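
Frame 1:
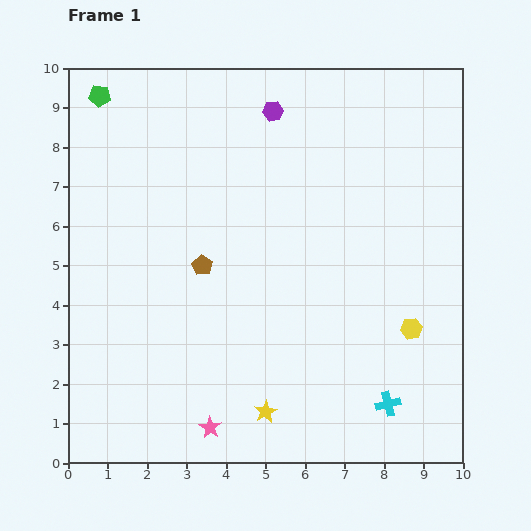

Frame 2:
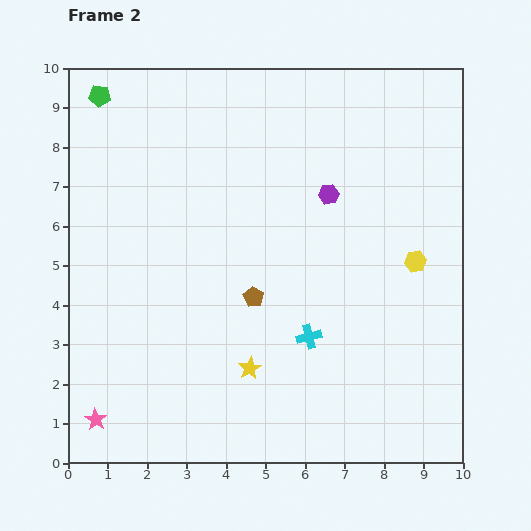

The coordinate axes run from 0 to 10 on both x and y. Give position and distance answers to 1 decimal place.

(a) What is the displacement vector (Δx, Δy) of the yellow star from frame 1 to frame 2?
(-0.4, 1.1)

The yellow star was at (5.0, 1.3) in frame 1 and (4.6, 2.4) in frame 2.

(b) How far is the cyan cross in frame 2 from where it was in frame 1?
2.6

The cyan cross moved from (8.1, 1.5) to (6.1, 3.2), a distance of √(2.0² + 1.7²) ≈ 2.6.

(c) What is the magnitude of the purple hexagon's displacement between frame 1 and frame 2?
2.5

The purple hexagon moved from (5.2, 8.9) to (6.6, 6.8), a distance of √(1.4² + 2.1²) ≈ 2.5.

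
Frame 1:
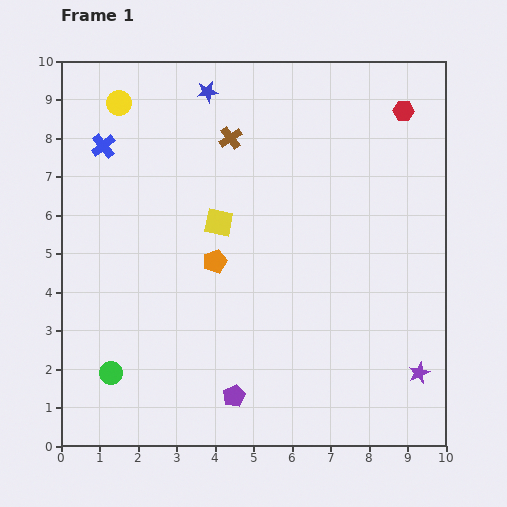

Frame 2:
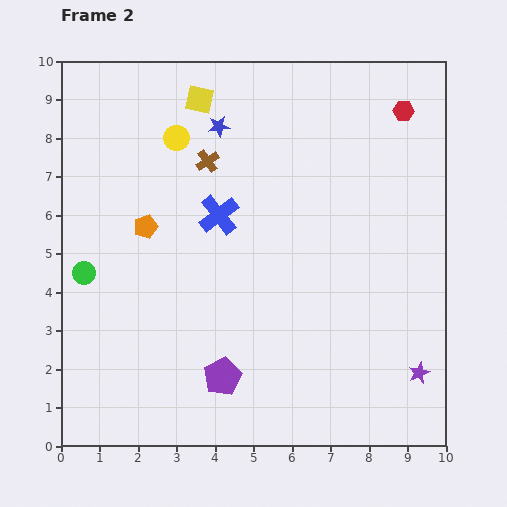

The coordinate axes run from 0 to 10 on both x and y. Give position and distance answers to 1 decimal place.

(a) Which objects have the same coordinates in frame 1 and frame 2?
the purple star, the red hexagon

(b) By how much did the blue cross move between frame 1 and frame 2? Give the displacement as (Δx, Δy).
(3.0, -1.8)

The blue cross was at (1.1, 7.8) in frame 1 and (4.1, 6.0) in frame 2.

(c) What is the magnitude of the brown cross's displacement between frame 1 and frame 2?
0.8

The brown cross moved from (4.4, 8.0) to (3.8, 7.4), a distance of √(0.6² + 0.6²) ≈ 0.8.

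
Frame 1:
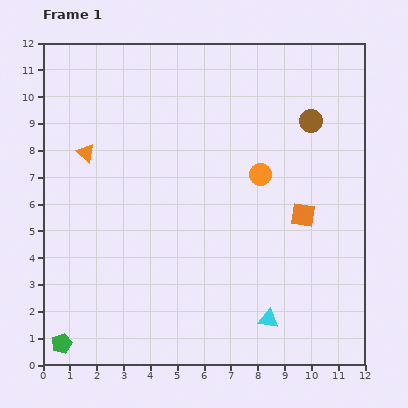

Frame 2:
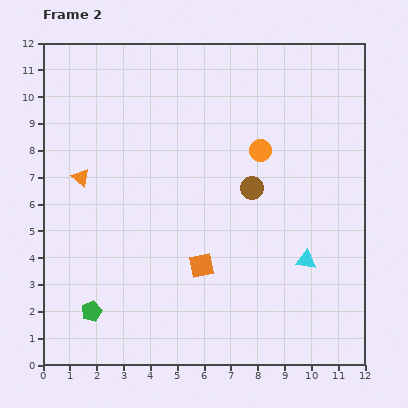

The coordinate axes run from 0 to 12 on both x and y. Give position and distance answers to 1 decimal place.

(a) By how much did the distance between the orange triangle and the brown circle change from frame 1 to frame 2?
-2.1

Distance in frame 1: 8.5. Distance in frame 2: 6.4.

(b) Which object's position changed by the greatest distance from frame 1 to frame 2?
the orange square

(moved 4.2; next 3.3)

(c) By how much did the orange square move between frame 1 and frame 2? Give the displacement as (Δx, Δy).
(-3.8, -1.9)

The orange square was at (9.7, 5.6) in frame 1 and (5.9, 3.7) in frame 2.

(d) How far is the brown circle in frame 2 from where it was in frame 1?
3.3

The brown circle moved from (10.0, 9.1) to (7.8, 6.6), a distance of √(2.2² + 2.5²) ≈ 3.3.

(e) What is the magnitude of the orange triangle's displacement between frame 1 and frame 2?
0.9

The orange triangle moved from (1.6, 7.9) to (1.4, 7.0), a distance of √(0.2² + 0.9²) ≈ 0.9.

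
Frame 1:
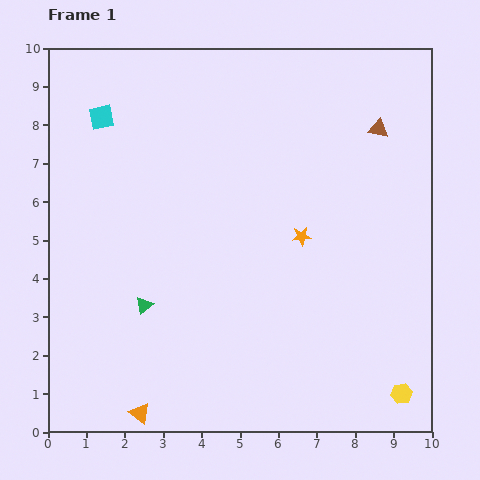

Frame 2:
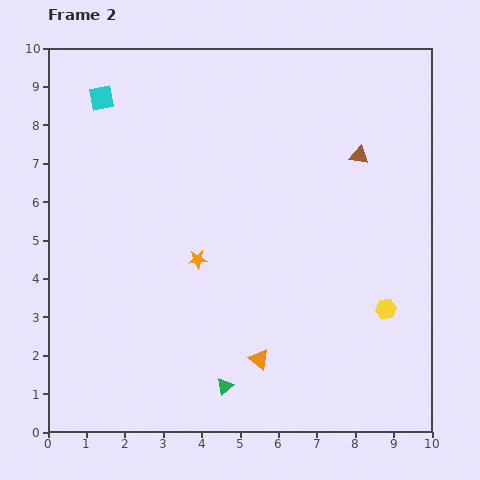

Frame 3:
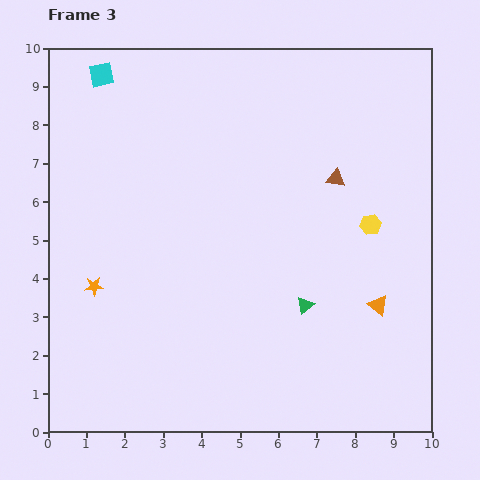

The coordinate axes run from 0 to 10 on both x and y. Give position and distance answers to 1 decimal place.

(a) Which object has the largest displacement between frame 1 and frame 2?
the orange triangle

(moved 3.4; next 3.0)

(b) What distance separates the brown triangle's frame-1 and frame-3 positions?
1.7

The brown triangle moved from (8.6, 7.9) to (7.5, 6.6), a distance of √(1.1² + 1.3²) ≈ 1.7.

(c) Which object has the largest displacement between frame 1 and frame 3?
the orange triangle

(moved 6.8; next 5.6)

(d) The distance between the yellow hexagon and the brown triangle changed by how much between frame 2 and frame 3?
-2.6

Distance in frame 2: 4.1. Distance in frame 3: 1.5.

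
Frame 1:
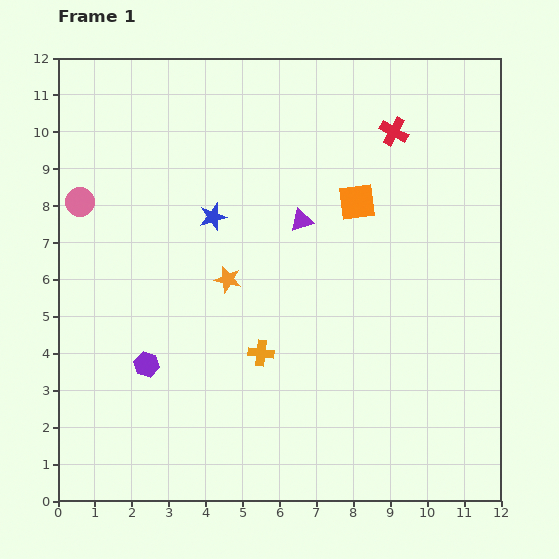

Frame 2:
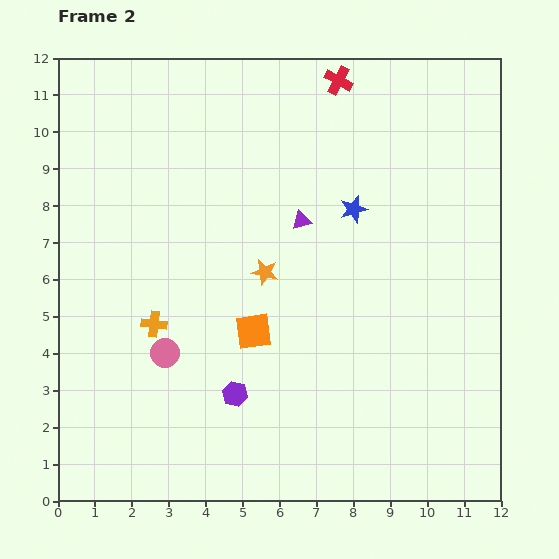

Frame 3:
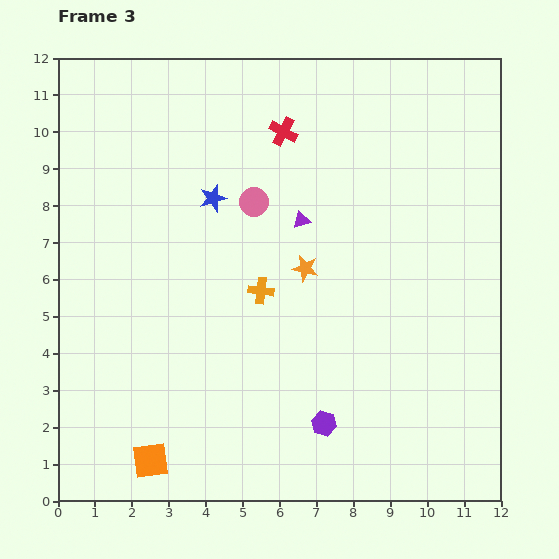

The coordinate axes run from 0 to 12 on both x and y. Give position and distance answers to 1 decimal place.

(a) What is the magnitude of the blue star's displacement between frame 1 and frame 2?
3.8

The blue star moved from (4.2, 7.7) to (8.0, 7.9), a distance of √(3.8² + 0.2²) ≈ 3.8.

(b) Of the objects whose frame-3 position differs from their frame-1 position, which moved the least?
the blue star

(moved 0.5)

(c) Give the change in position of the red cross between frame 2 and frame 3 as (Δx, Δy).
(-1.5, -1.4)

The red cross was at (7.6, 11.4) in frame 2 and (6.1, 10.0) in frame 3.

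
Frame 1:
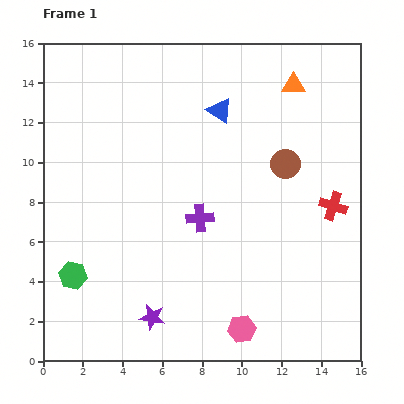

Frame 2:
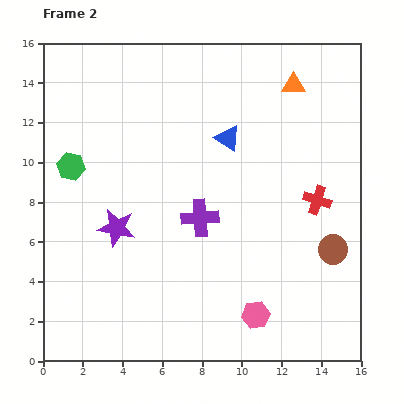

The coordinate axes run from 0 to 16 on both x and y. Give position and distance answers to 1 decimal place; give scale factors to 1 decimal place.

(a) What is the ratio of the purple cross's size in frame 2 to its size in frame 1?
1.3×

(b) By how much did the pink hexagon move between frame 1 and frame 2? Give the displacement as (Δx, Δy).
(0.7, 0.7)

The pink hexagon was at (10.0, 1.6) in frame 1 and (10.7, 2.3) in frame 2.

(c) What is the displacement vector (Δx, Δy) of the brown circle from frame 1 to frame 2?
(2.4, -4.3)

The brown circle was at (12.2, 9.9) in frame 1 and (14.6, 5.6) in frame 2.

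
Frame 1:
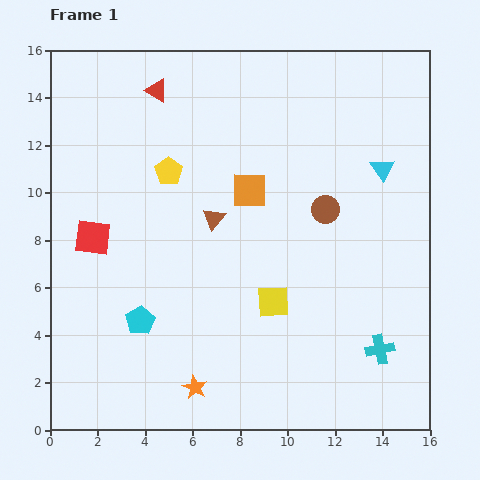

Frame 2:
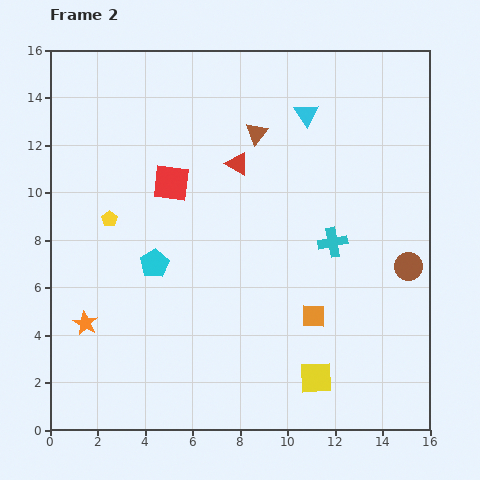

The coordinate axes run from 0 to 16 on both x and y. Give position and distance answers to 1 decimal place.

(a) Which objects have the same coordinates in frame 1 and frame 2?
none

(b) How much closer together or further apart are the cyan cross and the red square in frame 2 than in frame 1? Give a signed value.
-5.8

Distance in frame 1: 13.0. Distance in frame 2: 7.2.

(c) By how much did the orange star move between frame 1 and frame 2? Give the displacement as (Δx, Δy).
(-4.6, 2.7)

The orange star was at (6.1, 1.8) in frame 1 and (1.5, 4.5) in frame 2.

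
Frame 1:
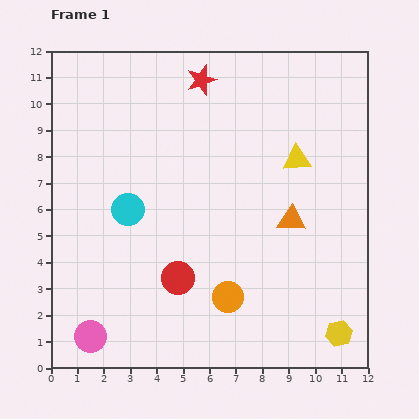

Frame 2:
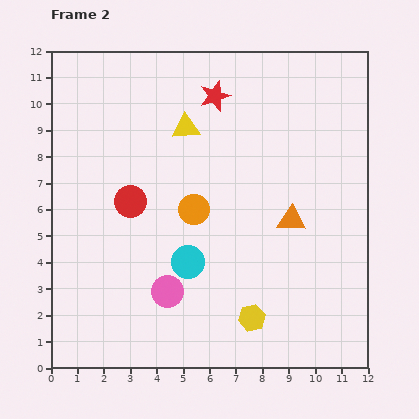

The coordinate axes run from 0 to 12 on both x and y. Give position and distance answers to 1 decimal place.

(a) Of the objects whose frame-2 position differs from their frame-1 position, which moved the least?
the red star

(moved 0.8)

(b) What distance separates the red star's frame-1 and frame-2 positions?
0.8

The red star moved from (5.7, 10.9) to (6.2, 10.3), a distance of √(0.5² + 0.6²) ≈ 0.8.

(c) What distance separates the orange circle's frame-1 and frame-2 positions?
3.5

The orange circle moved from (6.7, 2.7) to (5.4, 6.0), a distance of √(1.3² + 3.3²) ≈ 3.5.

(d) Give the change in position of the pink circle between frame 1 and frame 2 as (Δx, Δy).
(2.9, 1.7)

The pink circle was at (1.5, 1.2) in frame 1 and (4.4, 2.9) in frame 2.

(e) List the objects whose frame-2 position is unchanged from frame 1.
the orange triangle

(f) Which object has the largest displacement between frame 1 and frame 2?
the yellow triangle

(moved 4.4; next 3.5)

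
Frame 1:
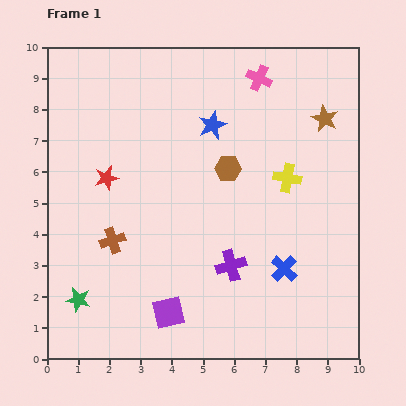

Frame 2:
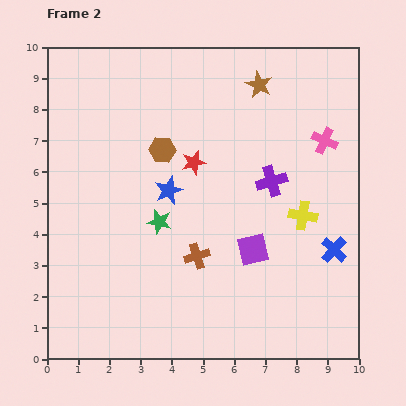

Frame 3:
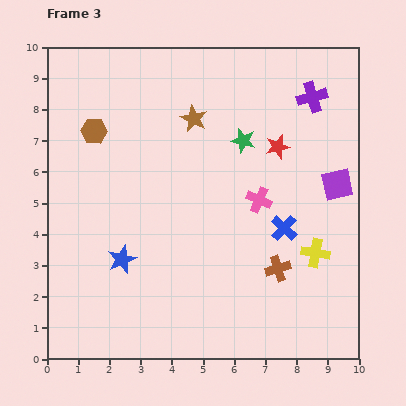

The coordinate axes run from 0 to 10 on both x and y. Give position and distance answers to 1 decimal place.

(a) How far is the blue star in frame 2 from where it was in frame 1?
2.5

The blue star moved from (5.3, 7.5) to (3.9, 5.4), a distance of √(1.4² + 2.1²) ≈ 2.5.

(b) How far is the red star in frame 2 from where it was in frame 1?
2.8

The red star moved from (1.9, 5.8) to (4.7, 6.3), a distance of √(2.8² + 0.5²) ≈ 2.8.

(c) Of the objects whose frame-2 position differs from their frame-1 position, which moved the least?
the yellow cross

(moved 1.3)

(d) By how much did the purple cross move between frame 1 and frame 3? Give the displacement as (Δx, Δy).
(2.6, 5.4)

The purple cross was at (5.9, 3.0) in frame 1 and (8.5, 8.4) in frame 3.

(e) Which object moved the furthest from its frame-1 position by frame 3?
the green star

(moved 7.4; next 6.8)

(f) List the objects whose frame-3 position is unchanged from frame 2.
none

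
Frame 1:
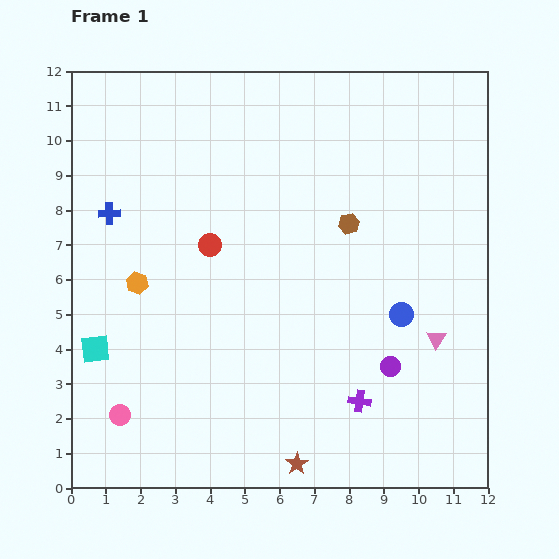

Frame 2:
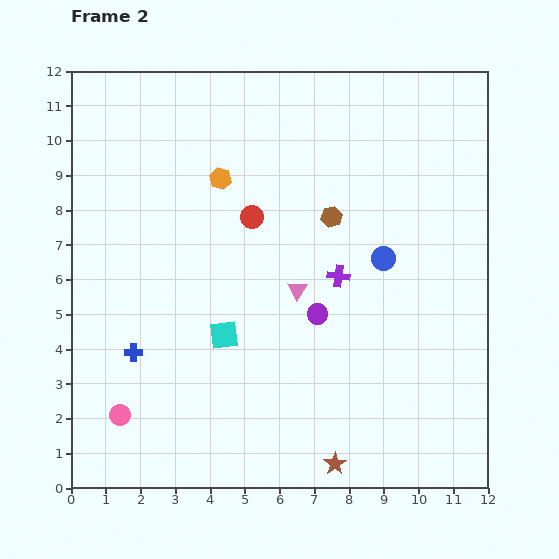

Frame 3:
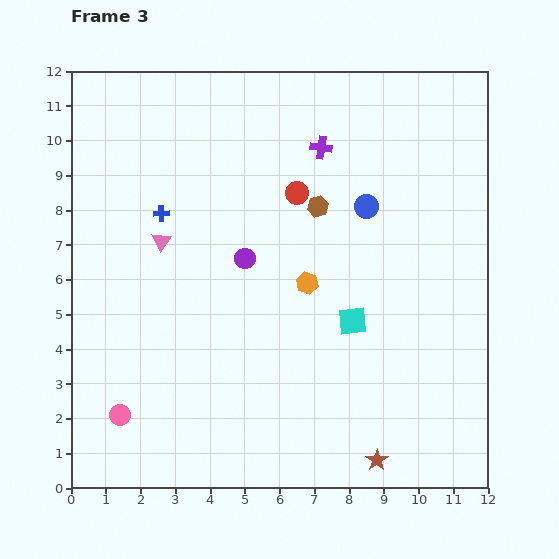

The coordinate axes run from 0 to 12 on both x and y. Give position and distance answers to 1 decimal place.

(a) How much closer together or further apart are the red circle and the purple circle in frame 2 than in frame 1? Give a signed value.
-2.9

Distance in frame 1: 6.3. Distance in frame 2: 3.4.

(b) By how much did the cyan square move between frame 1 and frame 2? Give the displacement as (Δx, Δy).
(3.7, 0.4)

The cyan square was at (0.7, 4.0) in frame 1 and (4.4, 4.4) in frame 2.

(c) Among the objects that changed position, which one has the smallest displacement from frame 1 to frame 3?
the brown hexagon

(moved 1.0)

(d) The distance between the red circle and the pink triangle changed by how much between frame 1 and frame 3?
-2.9

Distance in frame 1: 7.0. Distance in frame 3: 4.1.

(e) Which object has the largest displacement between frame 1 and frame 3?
the pink triangle

(moved 8.4; next 7.4)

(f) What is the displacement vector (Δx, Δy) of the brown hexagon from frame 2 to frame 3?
(-0.4, 0.3)

The brown hexagon was at (7.5, 7.8) in frame 2 and (7.1, 8.1) in frame 3.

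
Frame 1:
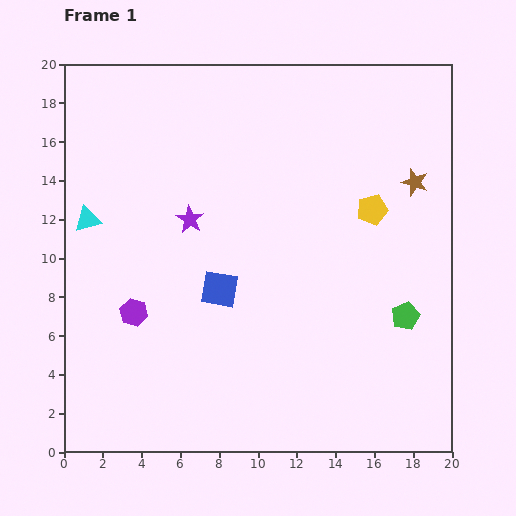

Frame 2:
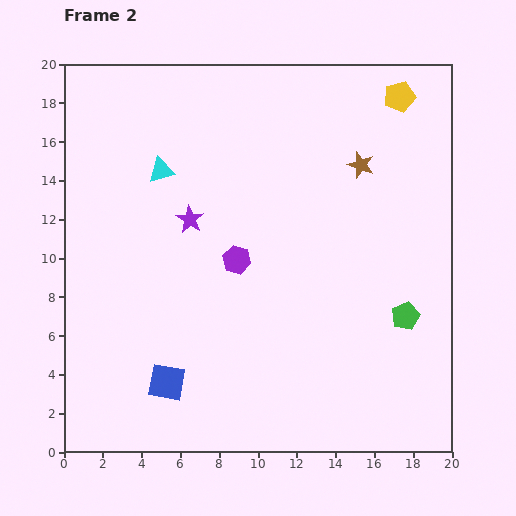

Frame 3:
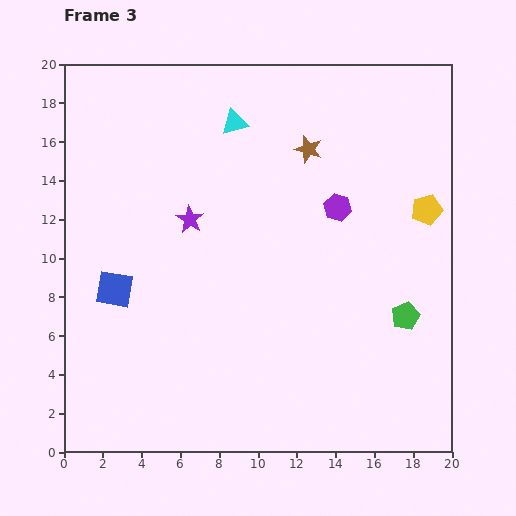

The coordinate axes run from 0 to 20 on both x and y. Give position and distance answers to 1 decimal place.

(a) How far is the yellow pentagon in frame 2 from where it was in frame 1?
6.0

The yellow pentagon moved from (15.9, 12.5) to (17.3, 18.3), a distance of √(1.4² + 5.8²) ≈ 6.0.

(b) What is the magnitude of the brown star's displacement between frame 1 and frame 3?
5.8

The brown star moved from (18.1, 13.9) to (12.6, 15.6), a distance of √(5.5² + 1.7²) ≈ 5.8.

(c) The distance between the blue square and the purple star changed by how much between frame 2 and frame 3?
-3.2

Distance in frame 2: 8.5. Distance in frame 3: 5.3.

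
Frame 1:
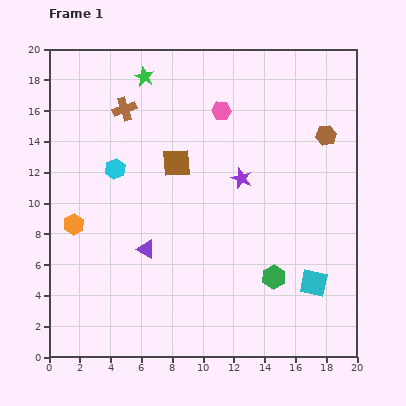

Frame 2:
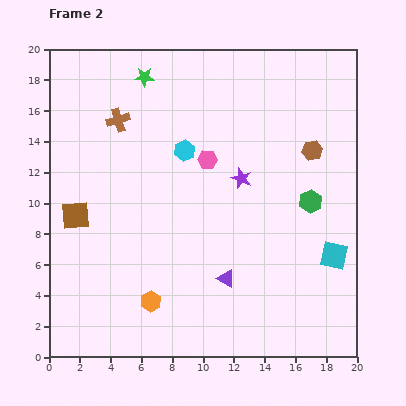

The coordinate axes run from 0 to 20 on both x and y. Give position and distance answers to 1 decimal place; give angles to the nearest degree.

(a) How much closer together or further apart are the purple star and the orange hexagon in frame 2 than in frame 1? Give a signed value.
-1.4

Distance in frame 1: 11.3. Distance in frame 2: 9.9.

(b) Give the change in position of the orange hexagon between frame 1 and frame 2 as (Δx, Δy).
(5.0, -5.0)

The orange hexagon was at (1.6, 8.6) in frame 1 and (6.6, 3.6) in frame 2.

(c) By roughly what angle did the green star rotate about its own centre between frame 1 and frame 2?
26° counter-clockwise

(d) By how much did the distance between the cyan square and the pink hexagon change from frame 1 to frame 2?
-2.4

Distance in frame 1: 12.7. Distance in frame 2: 10.3.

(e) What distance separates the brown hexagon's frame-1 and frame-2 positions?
1.3

The brown hexagon moved from (18.0, 14.4) to (17.1, 13.4), a distance of √(0.9² + 1.0²) ≈ 1.3.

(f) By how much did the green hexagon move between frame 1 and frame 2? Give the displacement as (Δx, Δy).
(2.4, 4.9)

The green hexagon was at (14.6, 5.2) in frame 1 and (17.0, 10.1) in frame 2.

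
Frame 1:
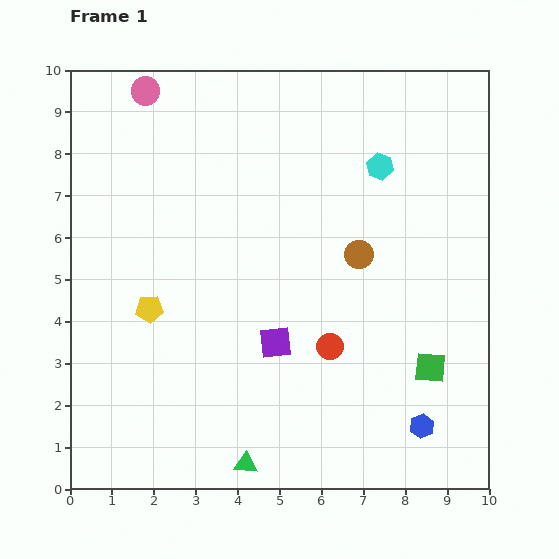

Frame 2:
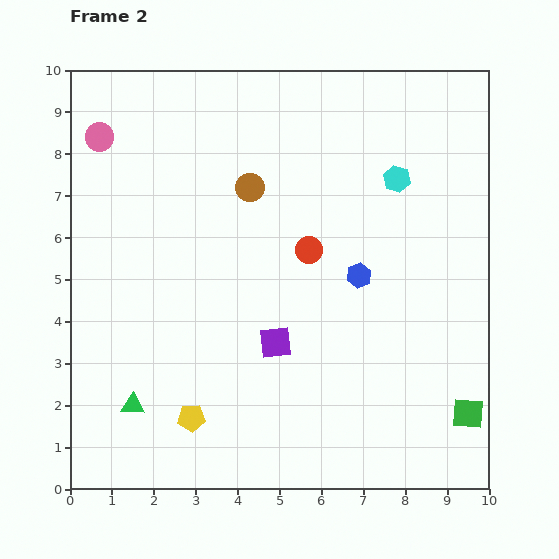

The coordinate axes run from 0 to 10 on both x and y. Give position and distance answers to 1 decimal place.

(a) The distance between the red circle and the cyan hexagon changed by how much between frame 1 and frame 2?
-1.8

Distance in frame 1: 4.5. Distance in frame 2: 2.7.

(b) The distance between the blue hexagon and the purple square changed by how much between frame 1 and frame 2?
-1.4

Distance in frame 1: 4.0. Distance in frame 2: 2.6.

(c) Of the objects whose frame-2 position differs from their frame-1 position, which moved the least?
the cyan hexagon

(moved 0.5)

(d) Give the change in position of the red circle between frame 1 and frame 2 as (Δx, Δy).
(-0.5, 2.3)

The red circle was at (6.2, 3.4) in frame 1 and (5.7, 5.7) in frame 2.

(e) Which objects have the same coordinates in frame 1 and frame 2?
the purple square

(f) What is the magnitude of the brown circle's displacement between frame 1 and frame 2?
3.1

The brown circle moved from (6.9, 5.6) to (4.3, 7.2), a distance of √(2.6² + 1.6²) ≈ 3.1.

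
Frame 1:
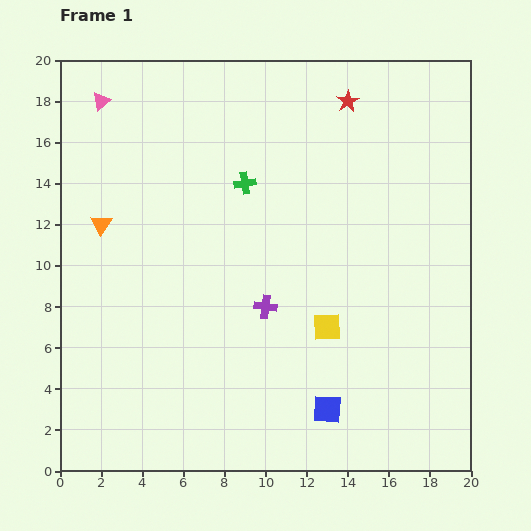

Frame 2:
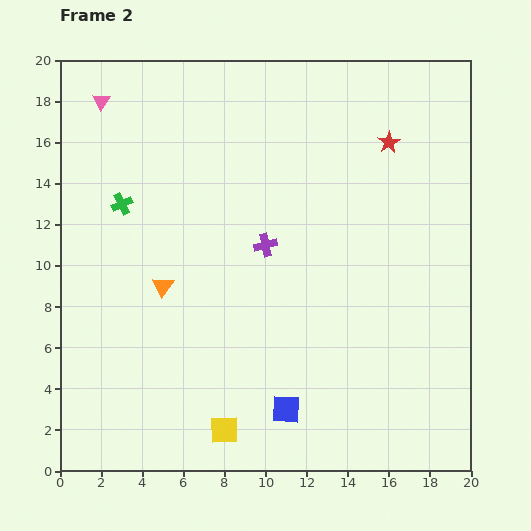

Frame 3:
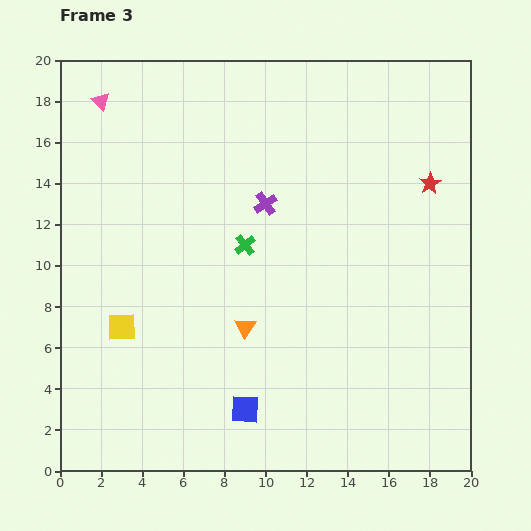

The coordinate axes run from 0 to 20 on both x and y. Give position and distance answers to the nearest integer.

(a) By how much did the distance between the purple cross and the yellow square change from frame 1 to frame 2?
+6

Distance in frame 1: 3. Distance in frame 2: 9.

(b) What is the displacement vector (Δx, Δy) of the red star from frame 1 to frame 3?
(4, -4)

The red star was at (14, 18) in frame 1 and (18, 14) in frame 3.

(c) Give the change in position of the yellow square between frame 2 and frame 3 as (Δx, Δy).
(-5, 5)

The yellow square was at (8, 2) in frame 2 and (3, 7) in frame 3.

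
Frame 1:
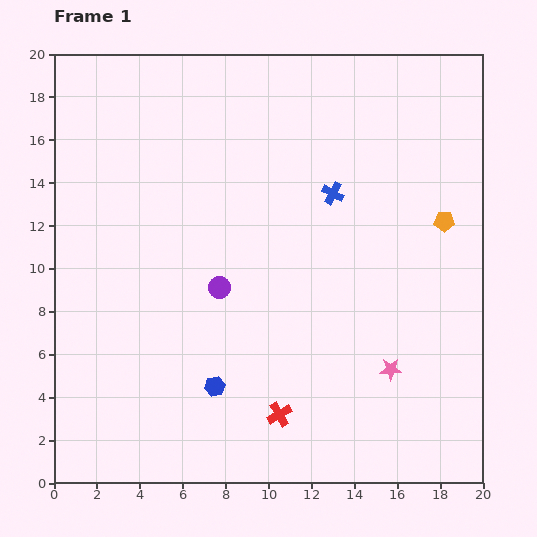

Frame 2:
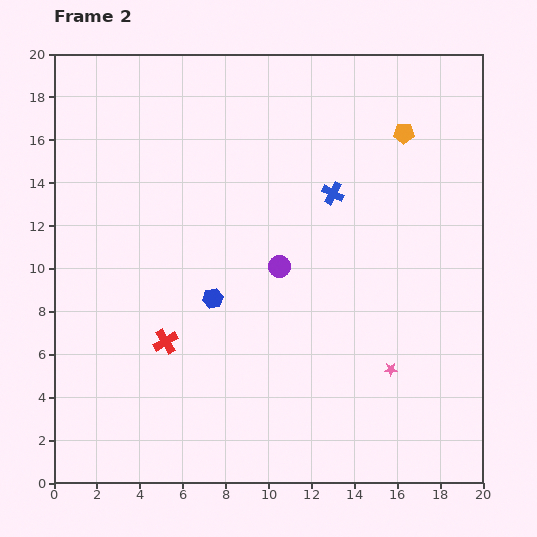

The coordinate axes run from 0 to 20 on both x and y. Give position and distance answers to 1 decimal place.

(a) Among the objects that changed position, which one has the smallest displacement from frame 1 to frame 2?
the purple circle

(moved 3.0)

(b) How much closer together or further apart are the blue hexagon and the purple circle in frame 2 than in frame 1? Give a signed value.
-1.2

Distance in frame 1: 4.6. Distance in frame 2: 3.4.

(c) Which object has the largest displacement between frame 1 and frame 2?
the red cross

(moved 6.3; next 4.5)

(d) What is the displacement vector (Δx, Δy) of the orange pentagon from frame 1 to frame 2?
(-1.9, 4.1)

The orange pentagon was at (18.2, 12.2) in frame 1 and (16.3, 16.3) in frame 2.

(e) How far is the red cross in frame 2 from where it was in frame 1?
6.3

The red cross moved from (10.5, 3.2) to (5.2, 6.6), a distance of √(5.3² + 3.4²) ≈ 6.3.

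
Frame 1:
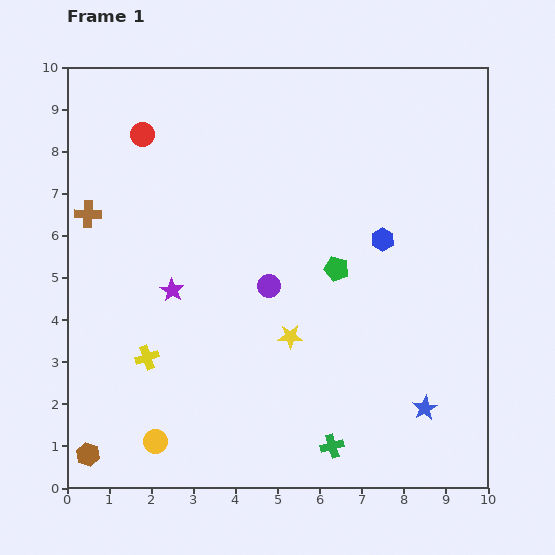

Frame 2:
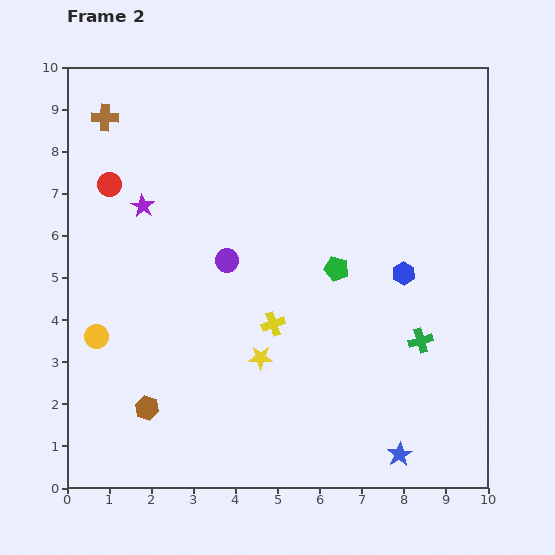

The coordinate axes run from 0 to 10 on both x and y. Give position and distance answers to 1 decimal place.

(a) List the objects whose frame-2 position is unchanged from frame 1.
the green pentagon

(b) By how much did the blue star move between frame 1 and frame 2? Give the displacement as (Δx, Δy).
(-0.6, -1.1)

The blue star was at (8.5, 1.9) in frame 1 and (7.9, 0.8) in frame 2.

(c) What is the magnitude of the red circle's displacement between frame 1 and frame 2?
1.4

The red circle moved from (1.8, 8.4) to (1.0, 7.2), a distance of √(0.8² + 1.2²) ≈ 1.4.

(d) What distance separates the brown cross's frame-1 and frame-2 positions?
2.3

The brown cross moved from (0.5, 6.5) to (0.9, 8.8), a distance of √(0.4² + 2.3²) ≈ 2.3.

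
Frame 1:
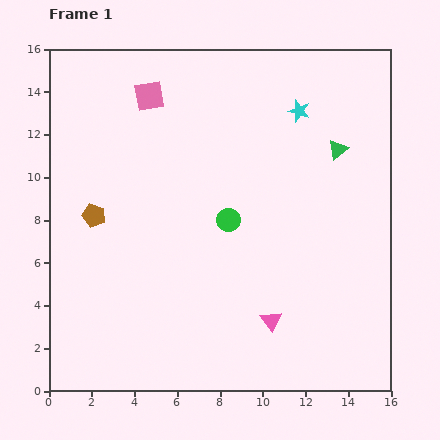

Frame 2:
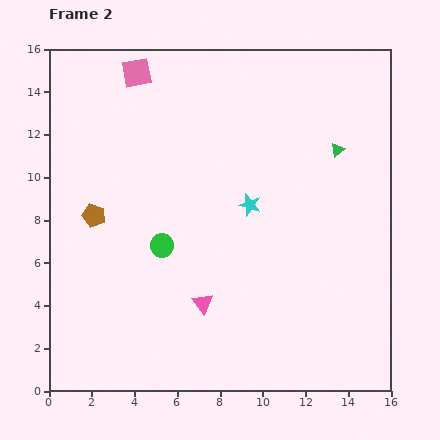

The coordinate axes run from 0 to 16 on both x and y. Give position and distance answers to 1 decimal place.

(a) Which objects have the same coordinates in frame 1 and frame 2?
the green triangle, the brown pentagon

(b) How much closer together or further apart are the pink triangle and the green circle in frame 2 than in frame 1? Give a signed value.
-1.8

Distance in frame 1: 5.1. Distance in frame 2: 3.3.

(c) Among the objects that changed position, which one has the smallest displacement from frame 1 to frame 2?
the pink square

(moved 1.3)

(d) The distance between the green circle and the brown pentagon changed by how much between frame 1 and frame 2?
-2.8

Distance in frame 1: 6.3. Distance in frame 2: 3.5.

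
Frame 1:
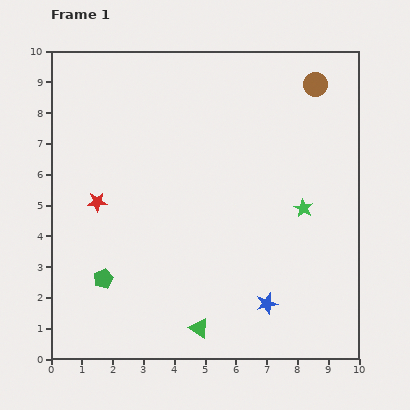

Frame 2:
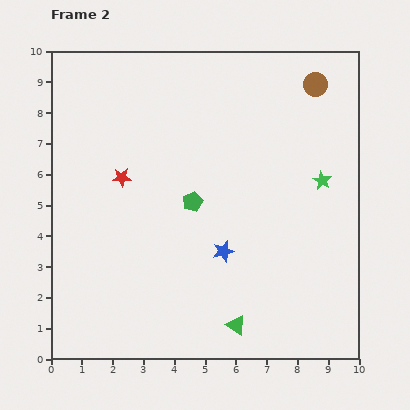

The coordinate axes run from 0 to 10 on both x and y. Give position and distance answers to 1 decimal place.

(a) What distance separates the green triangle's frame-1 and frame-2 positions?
1.2

The green triangle moved from (4.8, 1.0) to (6.0, 1.1), a distance of √(1.2² + 0.1²) ≈ 1.2.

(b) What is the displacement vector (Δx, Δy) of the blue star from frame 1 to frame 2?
(-1.4, 1.7)

The blue star was at (7.0, 1.8) in frame 1 and (5.6, 3.5) in frame 2.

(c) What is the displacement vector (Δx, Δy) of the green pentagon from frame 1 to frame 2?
(2.9, 2.5)

The green pentagon was at (1.7, 2.6) in frame 1 and (4.6, 5.1) in frame 2.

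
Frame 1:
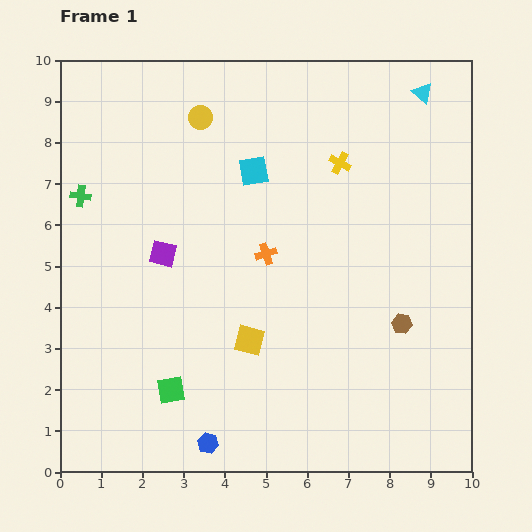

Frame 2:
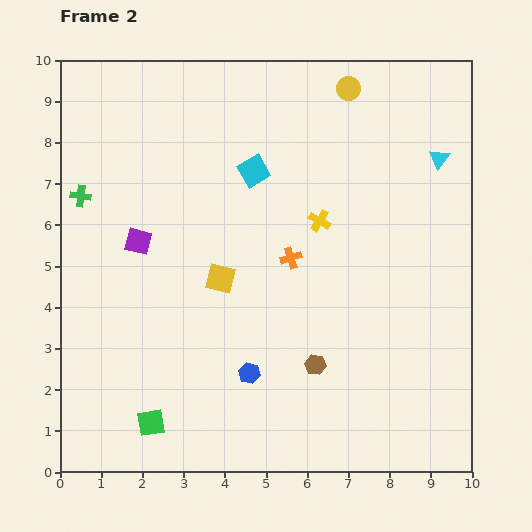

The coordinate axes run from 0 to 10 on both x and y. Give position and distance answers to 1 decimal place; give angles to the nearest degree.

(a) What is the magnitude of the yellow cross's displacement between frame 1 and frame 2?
1.5

The yellow cross moved from (6.8, 7.5) to (6.3, 6.1), a distance of √(0.5² + 1.4²) ≈ 1.5.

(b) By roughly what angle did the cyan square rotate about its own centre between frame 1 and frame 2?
21° counter-clockwise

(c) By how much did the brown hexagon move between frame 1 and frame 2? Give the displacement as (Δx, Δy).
(-2.1, -1.0)

The brown hexagon was at (8.3, 3.6) in frame 1 and (6.2, 2.6) in frame 2.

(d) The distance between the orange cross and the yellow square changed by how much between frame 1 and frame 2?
-0.3

Distance in frame 1: 2.1. Distance in frame 2: 1.8.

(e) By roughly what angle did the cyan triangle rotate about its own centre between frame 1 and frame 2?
24° clockwise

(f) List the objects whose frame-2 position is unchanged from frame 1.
the green cross, the cyan square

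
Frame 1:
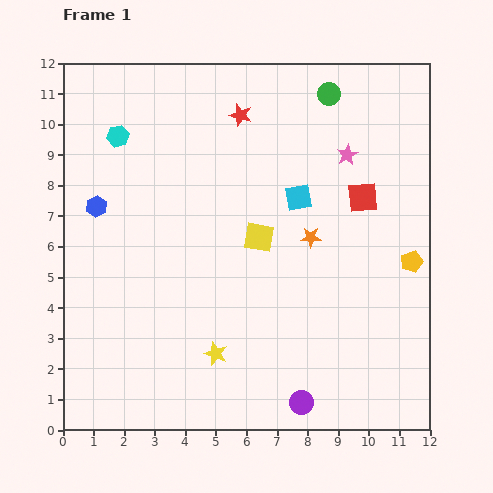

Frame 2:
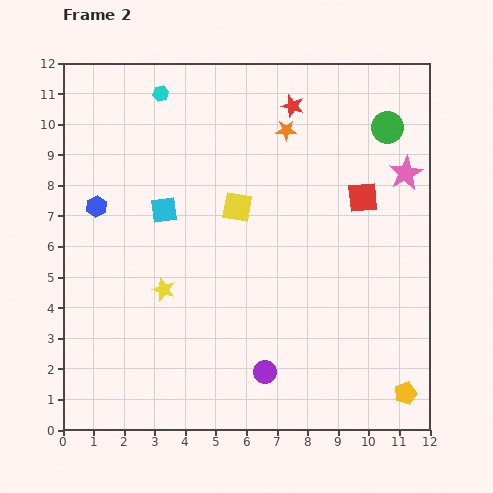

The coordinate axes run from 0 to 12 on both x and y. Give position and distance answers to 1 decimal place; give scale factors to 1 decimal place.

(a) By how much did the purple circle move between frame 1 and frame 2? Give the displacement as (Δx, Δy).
(-1.2, 1.0)

The purple circle was at (7.8, 0.9) in frame 1 and (6.6, 1.9) in frame 2.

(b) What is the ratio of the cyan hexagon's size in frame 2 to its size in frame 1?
0.7×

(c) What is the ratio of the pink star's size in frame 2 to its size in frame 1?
1.6×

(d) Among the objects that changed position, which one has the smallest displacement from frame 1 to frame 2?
the yellow square

(moved 1.2)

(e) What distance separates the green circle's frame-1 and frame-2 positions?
2.2

The green circle moved from (8.7, 11.0) to (10.6, 9.9), a distance of √(1.9² + 1.1²) ≈ 2.2.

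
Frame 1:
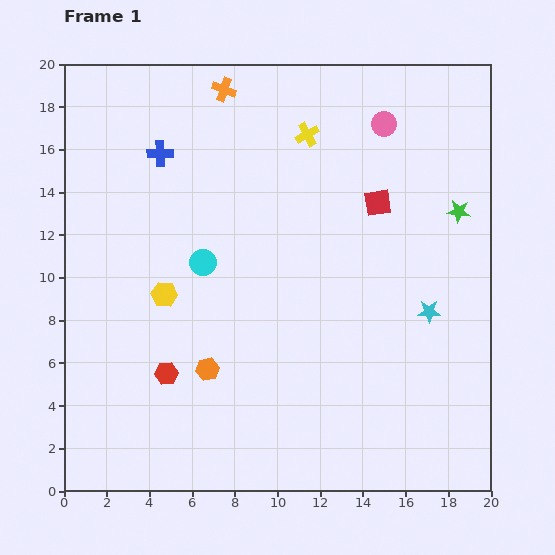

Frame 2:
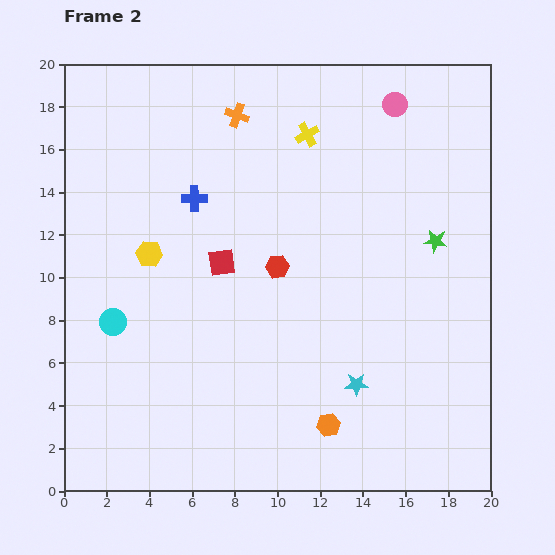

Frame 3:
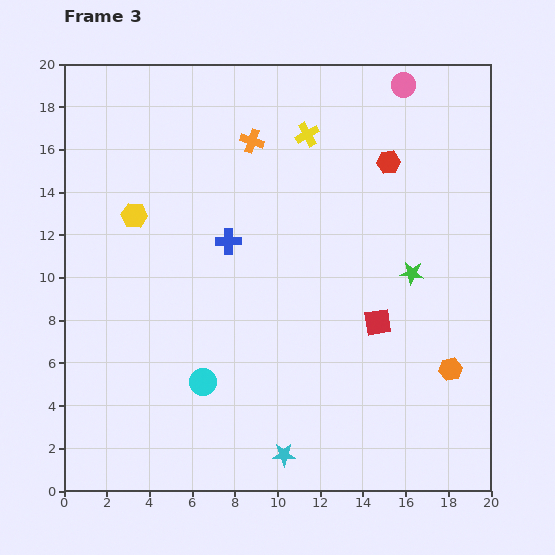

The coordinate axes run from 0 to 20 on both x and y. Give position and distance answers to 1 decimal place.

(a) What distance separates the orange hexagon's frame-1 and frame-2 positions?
6.3

The orange hexagon moved from (6.7, 5.7) to (12.4, 3.1), a distance of √(5.7² + 2.6²) ≈ 6.3.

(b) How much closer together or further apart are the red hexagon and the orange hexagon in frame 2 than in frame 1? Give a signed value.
+5.9

Distance in frame 1: 1.9. Distance in frame 2: 7.8.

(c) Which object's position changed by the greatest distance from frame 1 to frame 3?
the red hexagon

(moved 14.4; next 11.4)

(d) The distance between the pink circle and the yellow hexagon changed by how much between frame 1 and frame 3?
+1.0

Distance in frame 1: 13.0. Distance in frame 3: 14.0.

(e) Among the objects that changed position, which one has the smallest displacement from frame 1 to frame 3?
the pink circle

(moved 2.0)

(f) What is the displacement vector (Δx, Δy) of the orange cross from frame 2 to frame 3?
(0.7, -1.2)

The orange cross was at (8.1, 17.6) in frame 2 and (8.8, 16.4) in frame 3.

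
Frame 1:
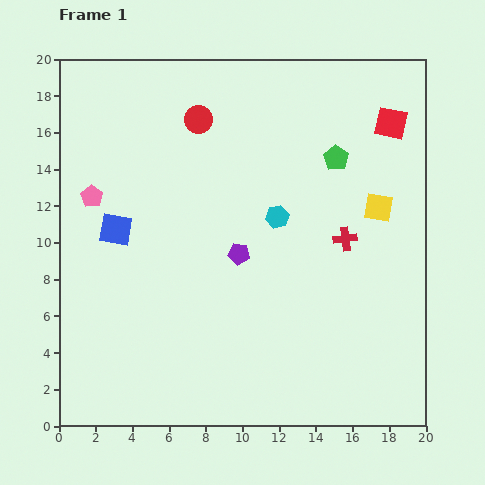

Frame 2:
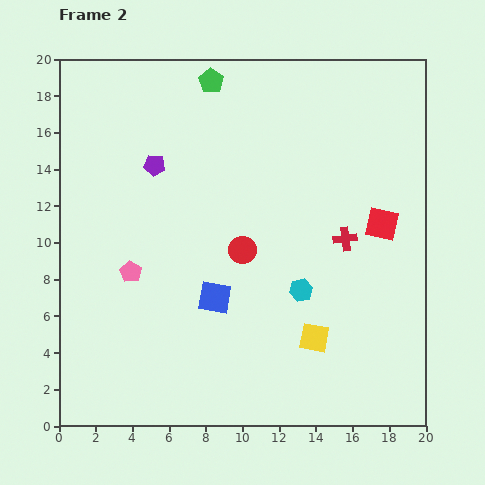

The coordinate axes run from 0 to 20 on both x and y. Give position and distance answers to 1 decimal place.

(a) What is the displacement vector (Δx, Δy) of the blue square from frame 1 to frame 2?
(5.4, -3.7)

The blue square was at (3.1, 10.7) in frame 1 and (8.5, 7.0) in frame 2.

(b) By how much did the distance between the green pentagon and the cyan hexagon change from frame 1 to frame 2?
+7.9

Distance in frame 1: 4.5. Distance in frame 2: 12.4.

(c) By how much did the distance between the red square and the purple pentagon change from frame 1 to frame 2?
+1.9

Distance in frame 1: 10.9. Distance in frame 2: 12.8.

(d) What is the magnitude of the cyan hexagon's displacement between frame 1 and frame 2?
4.2

The cyan hexagon moved from (11.9, 11.4) to (13.2, 7.4), a distance of √(1.3² + 4.0²) ≈ 4.2.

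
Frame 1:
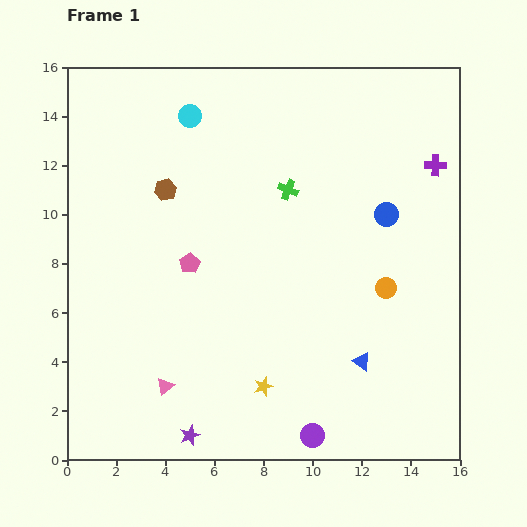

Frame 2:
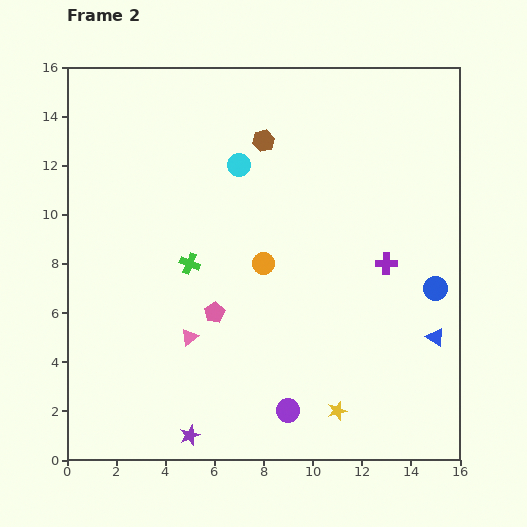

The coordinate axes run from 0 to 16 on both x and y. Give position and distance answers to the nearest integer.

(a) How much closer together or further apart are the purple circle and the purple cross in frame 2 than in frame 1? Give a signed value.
-5

Distance in frame 1: 12. Distance in frame 2: 7.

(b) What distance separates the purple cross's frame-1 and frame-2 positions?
4

The purple cross moved from (15, 12) to (13, 8), a distance of √(2² + 4²) ≈ 4.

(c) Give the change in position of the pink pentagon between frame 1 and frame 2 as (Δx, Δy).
(1, -2)

The pink pentagon was at (5, 8) in frame 1 and (6, 6) in frame 2.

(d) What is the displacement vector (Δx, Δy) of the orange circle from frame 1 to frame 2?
(-5, 1)

The orange circle was at (13, 7) in frame 1 and (8, 8) in frame 2.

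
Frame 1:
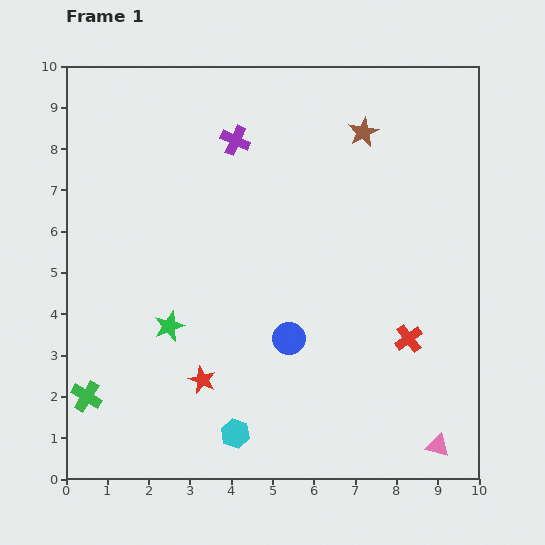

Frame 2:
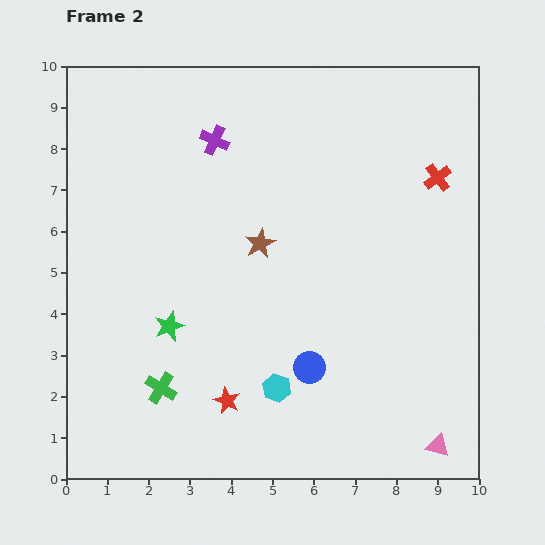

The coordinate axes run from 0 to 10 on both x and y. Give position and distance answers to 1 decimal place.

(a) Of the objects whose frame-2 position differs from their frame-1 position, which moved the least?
the purple cross

(moved 0.5)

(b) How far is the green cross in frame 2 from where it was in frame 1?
1.8

The green cross moved from (0.5, 2.0) to (2.3, 2.2), a distance of √(1.8² + 0.2²) ≈ 1.8.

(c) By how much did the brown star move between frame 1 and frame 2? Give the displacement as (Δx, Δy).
(-2.5, -2.7)

The brown star was at (7.2, 8.4) in frame 1 and (4.7, 5.7) in frame 2.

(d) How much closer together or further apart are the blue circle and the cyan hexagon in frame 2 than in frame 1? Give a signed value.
-1.7

Distance in frame 1: 2.6. Distance in frame 2: 0.9.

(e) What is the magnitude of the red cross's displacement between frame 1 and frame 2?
4.0

The red cross moved from (8.3, 3.4) to (9.0, 7.3), a distance of √(0.7² + 3.9²) ≈ 4.0.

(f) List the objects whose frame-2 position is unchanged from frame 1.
the pink triangle, the green star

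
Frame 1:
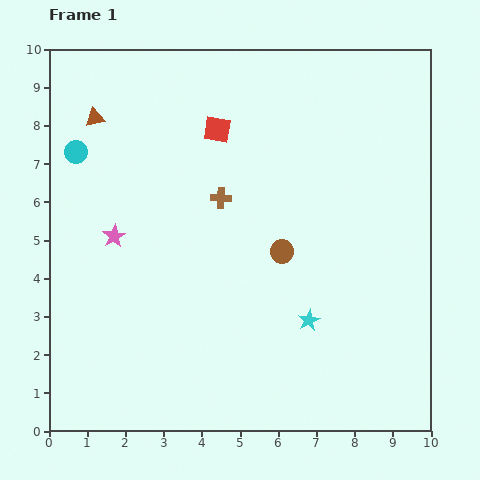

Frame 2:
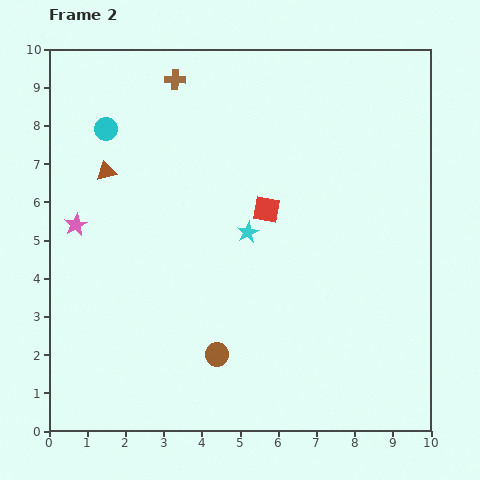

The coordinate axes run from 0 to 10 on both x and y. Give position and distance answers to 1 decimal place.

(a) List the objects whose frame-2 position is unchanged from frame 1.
none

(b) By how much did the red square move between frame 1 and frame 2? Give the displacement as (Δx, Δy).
(1.3, -2.1)

The red square was at (4.4, 7.9) in frame 1 and (5.7, 5.8) in frame 2.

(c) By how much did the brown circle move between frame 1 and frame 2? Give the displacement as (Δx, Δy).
(-1.7, -2.7)

The brown circle was at (6.1, 4.7) in frame 1 and (4.4, 2.0) in frame 2.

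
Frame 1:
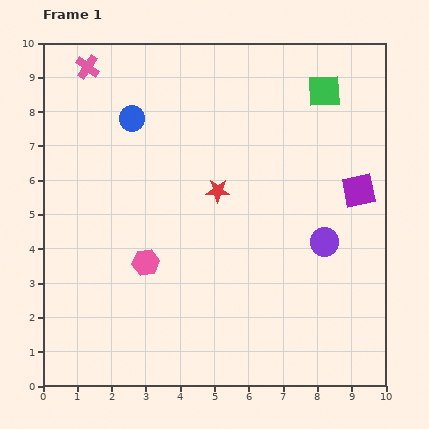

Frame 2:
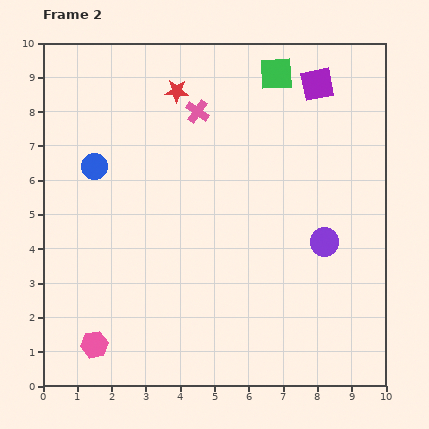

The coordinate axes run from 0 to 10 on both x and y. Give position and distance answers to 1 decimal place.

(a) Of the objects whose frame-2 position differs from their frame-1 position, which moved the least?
the green square

(moved 1.5)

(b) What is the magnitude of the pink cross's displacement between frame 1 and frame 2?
3.5

The pink cross moved from (1.3, 9.3) to (4.5, 8.0), a distance of √(3.2² + 1.3²) ≈ 3.5.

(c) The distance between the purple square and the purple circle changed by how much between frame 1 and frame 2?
+2.8

Distance in frame 1: 1.8. Distance in frame 2: 4.6.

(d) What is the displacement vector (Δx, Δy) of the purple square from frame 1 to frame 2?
(-1.2, 3.1)

The purple square was at (9.2, 5.7) in frame 1 and (8.0, 8.8) in frame 2.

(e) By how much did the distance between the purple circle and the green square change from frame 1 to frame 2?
+0.7

Distance in frame 1: 4.4. Distance in frame 2: 5.1.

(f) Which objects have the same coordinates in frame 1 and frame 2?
the purple circle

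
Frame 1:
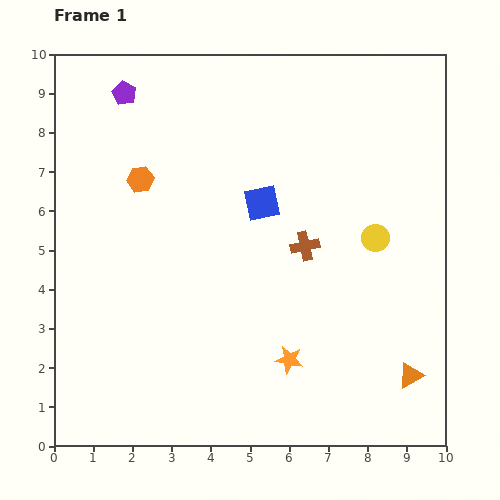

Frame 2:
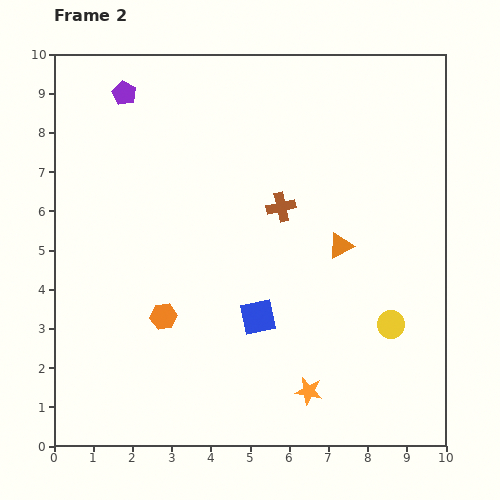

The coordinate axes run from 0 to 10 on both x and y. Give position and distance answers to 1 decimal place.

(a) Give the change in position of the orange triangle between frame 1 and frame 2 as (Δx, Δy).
(-1.8, 3.3)

The orange triangle was at (9.1, 1.8) in frame 1 and (7.3, 5.1) in frame 2.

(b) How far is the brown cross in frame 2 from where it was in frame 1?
1.2

The brown cross moved from (6.4, 5.1) to (5.8, 6.1), a distance of √(0.6² + 1.0²) ≈ 1.2.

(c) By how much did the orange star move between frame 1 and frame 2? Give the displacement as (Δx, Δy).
(0.5, -0.8)

The orange star was at (6.0, 2.2) in frame 1 and (6.5, 1.4) in frame 2.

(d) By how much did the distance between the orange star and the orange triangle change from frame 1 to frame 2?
+0.7

Distance in frame 1: 3.1. Distance in frame 2: 3.8.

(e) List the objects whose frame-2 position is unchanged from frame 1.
the purple pentagon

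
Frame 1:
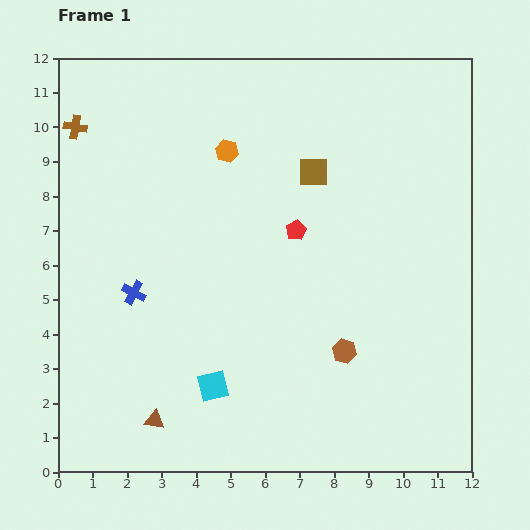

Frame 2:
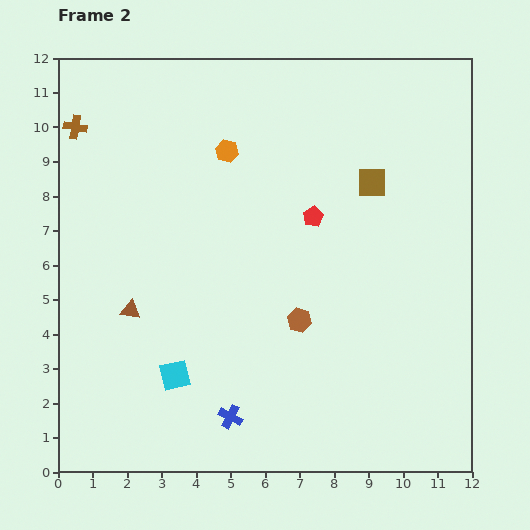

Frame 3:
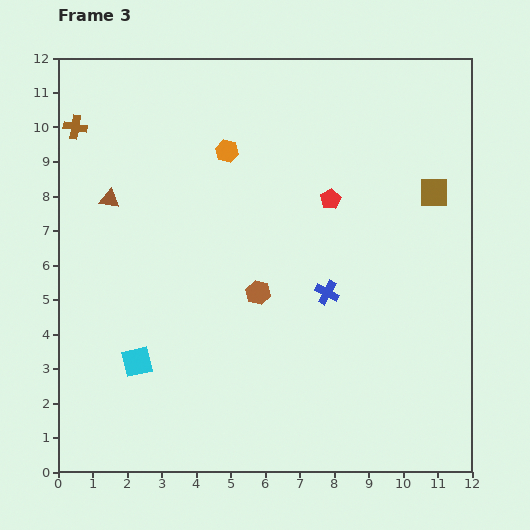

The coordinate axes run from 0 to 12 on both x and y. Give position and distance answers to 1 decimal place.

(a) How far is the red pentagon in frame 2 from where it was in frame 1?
0.6

The red pentagon moved from (6.9, 7.0) to (7.4, 7.4), a distance of √(0.5² + 0.4²) ≈ 0.6.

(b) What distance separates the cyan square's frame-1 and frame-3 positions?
2.3

The cyan square moved from (4.5, 2.5) to (2.3, 3.2), a distance of √(2.2² + 0.7²) ≈ 2.3.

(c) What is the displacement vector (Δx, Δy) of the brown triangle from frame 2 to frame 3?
(-0.6, 3.2)

The brown triangle was at (2.1, 4.7) in frame 2 and (1.5, 7.9) in frame 3.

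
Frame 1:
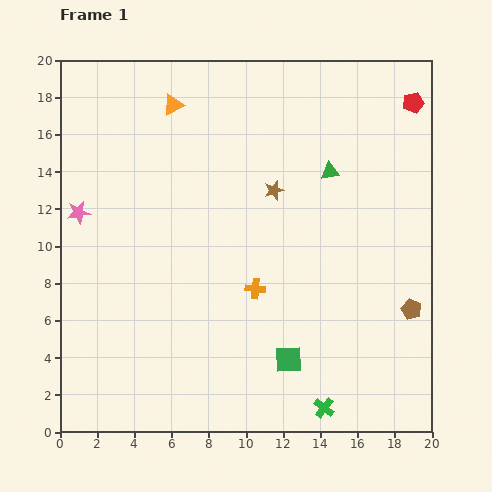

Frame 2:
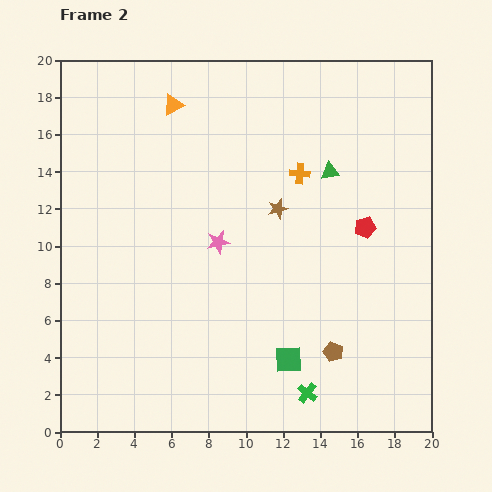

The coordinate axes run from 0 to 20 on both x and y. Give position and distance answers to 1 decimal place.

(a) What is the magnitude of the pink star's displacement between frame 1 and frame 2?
7.7

The pink star moved from (1.0, 11.8) to (8.5, 10.2), a distance of √(7.5² + 1.6²) ≈ 7.7.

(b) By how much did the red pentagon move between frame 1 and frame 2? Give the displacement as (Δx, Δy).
(-2.6, -6.7)

The red pentagon was at (19.0, 17.7) in frame 1 and (16.4, 11.0) in frame 2.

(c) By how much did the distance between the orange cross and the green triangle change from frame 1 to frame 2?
-5.9

Distance in frame 1: 7.5. Distance in frame 2: 1.6.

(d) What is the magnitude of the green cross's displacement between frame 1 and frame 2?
1.2

The green cross moved from (14.2, 1.3) to (13.3, 2.1), a distance of √(0.9² + 0.8²) ≈ 1.2.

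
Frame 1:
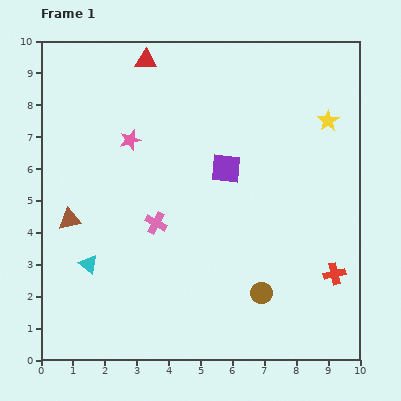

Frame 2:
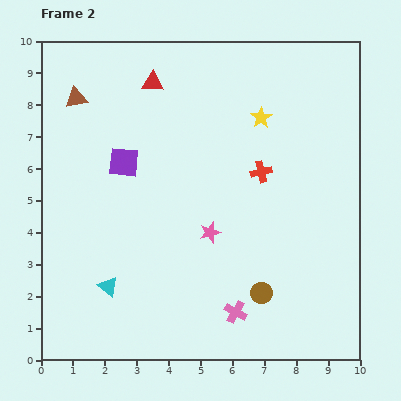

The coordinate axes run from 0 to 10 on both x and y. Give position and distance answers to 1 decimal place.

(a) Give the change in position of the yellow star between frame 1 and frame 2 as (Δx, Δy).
(-2.1, 0.1)

The yellow star was at (9.0, 7.5) in frame 1 and (6.9, 7.6) in frame 2.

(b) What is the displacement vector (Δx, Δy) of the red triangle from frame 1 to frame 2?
(0.2, -0.7)

The red triangle was at (3.3, 9.4) in frame 1 and (3.5, 8.7) in frame 2.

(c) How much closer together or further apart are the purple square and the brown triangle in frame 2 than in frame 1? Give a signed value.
-2.7

Distance in frame 1: 5.2. Distance in frame 2: 2.5.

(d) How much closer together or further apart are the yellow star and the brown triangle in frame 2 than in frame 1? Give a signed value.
-2.9

Distance in frame 1: 8.7. Distance in frame 2: 5.8.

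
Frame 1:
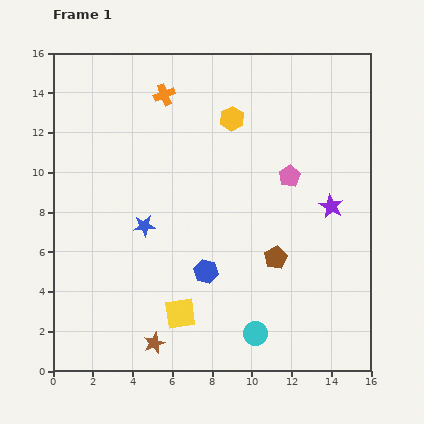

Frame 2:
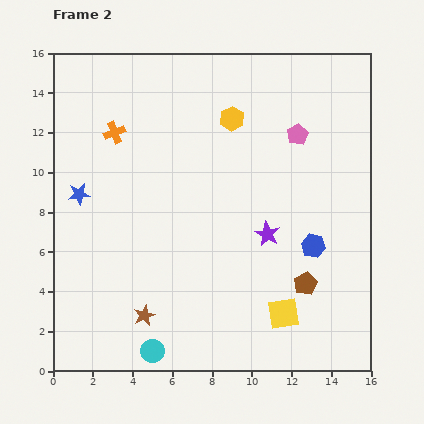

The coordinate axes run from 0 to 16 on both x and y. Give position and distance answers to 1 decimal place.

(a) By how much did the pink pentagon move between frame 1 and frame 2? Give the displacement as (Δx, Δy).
(0.4, 2.1)

The pink pentagon was at (11.9, 9.8) in frame 1 and (12.3, 11.9) in frame 2.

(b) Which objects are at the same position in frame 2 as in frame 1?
the yellow hexagon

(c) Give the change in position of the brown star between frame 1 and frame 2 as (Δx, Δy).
(-0.5, 1.4)

The brown star was at (5.1, 1.4) in frame 1 and (4.6, 2.8) in frame 2.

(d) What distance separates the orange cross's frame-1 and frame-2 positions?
3.1

The orange cross moved from (5.6, 13.9) to (3.1, 12.0), a distance of √(2.5² + 1.9²) ≈ 3.1.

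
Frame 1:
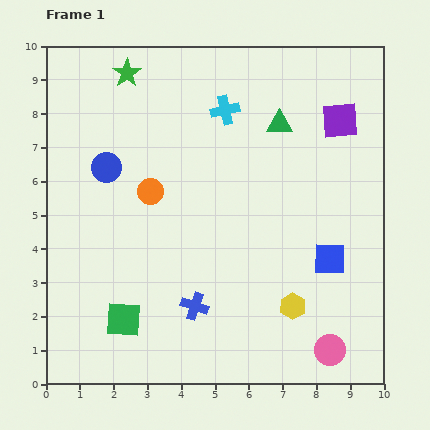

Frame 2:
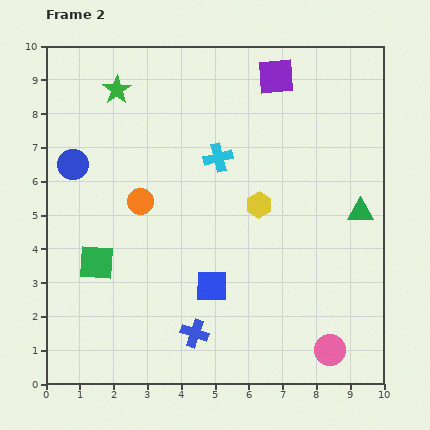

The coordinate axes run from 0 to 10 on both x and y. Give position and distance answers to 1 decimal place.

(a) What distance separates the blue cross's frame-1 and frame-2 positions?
0.8

The blue cross moved from (4.4, 2.3) to (4.4, 1.5), a distance of √(0.0² + 0.8²) ≈ 0.8.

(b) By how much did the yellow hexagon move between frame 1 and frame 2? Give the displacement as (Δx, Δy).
(-1.0, 3.0)

The yellow hexagon was at (7.3, 2.3) in frame 1 and (6.3, 5.3) in frame 2.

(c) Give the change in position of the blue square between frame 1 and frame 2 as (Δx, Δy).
(-3.5, -0.8)

The blue square was at (8.4, 3.7) in frame 1 and (4.9, 2.9) in frame 2.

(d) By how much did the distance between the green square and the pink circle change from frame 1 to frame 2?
+1.2

Distance in frame 1: 6.2. Distance in frame 2: 7.4.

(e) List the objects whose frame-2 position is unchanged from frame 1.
the pink circle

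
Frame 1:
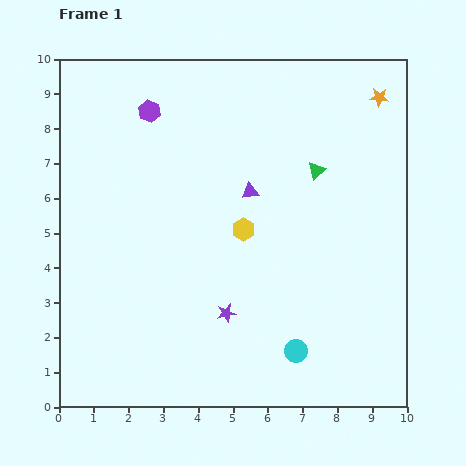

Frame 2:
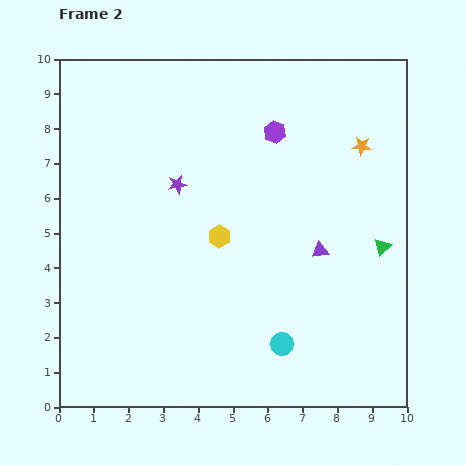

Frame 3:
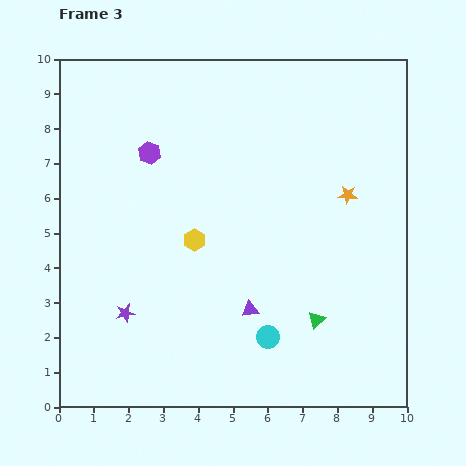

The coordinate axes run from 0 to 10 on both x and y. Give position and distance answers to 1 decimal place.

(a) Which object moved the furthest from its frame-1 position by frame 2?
the purple star

(moved 4.0; next 3.6)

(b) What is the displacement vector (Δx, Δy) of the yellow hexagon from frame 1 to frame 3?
(-1.4, -0.3)

The yellow hexagon was at (5.3, 5.1) in frame 1 and (3.9, 4.8) in frame 3.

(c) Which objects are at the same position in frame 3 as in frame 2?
none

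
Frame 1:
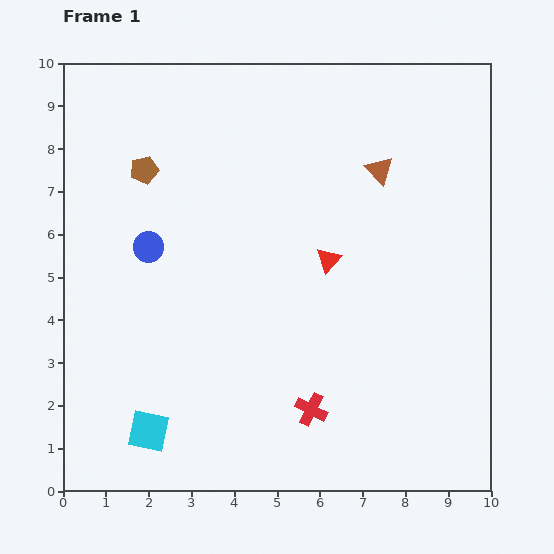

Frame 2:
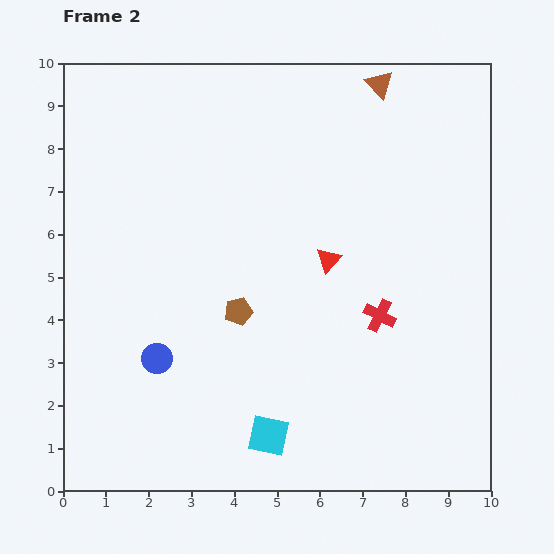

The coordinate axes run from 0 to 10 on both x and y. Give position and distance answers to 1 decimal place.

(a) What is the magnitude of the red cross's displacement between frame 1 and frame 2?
2.7

The red cross moved from (5.8, 1.9) to (7.4, 4.1), a distance of √(1.6² + 2.2²) ≈ 2.7.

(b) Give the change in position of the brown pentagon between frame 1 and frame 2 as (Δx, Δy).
(2.2, -3.3)

The brown pentagon was at (1.9, 7.5) in frame 1 and (4.1, 4.2) in frame 2.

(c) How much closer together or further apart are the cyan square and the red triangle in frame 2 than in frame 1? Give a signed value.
-1.5

Distance in frame 1: 5.8. Distance in frame 2: 4.3.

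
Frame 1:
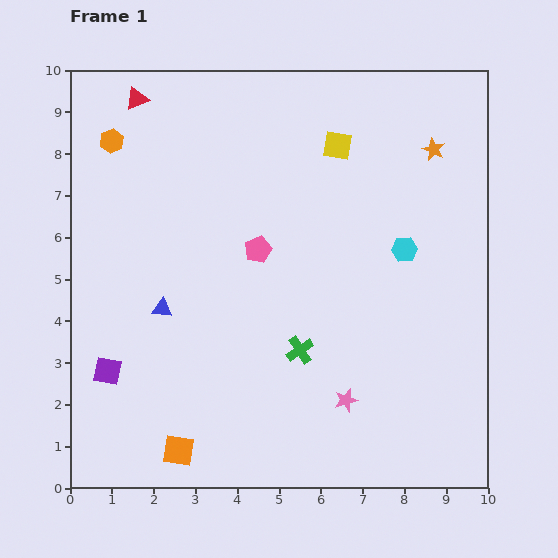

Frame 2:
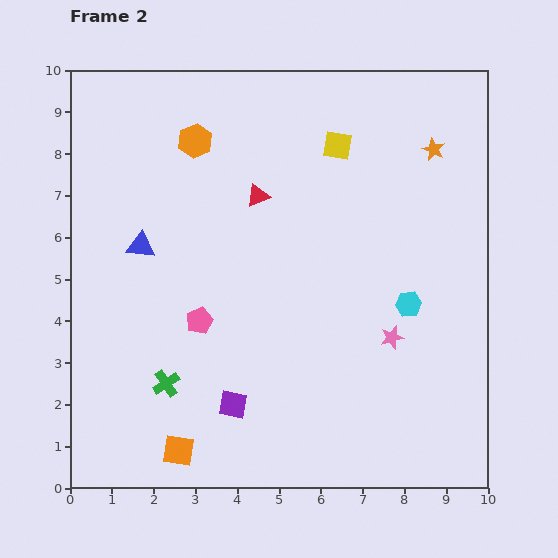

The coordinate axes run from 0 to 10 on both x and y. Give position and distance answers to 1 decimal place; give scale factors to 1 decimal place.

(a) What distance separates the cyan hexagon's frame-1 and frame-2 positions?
1.3

The cyan hexagon moved from (8.0, 5.7) to (8.1, 4.4), a distance of √(0.1² + 1.3²) ≈ 1.3.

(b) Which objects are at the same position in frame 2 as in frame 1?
the orange square, the orange star, the yellow square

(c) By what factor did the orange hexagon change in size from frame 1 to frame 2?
1.4×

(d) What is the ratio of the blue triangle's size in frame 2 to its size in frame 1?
1.4×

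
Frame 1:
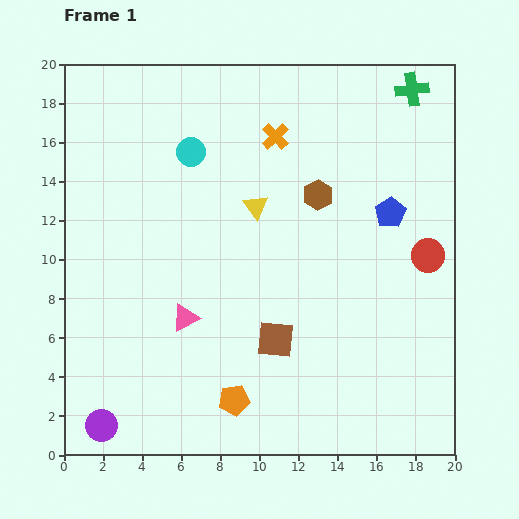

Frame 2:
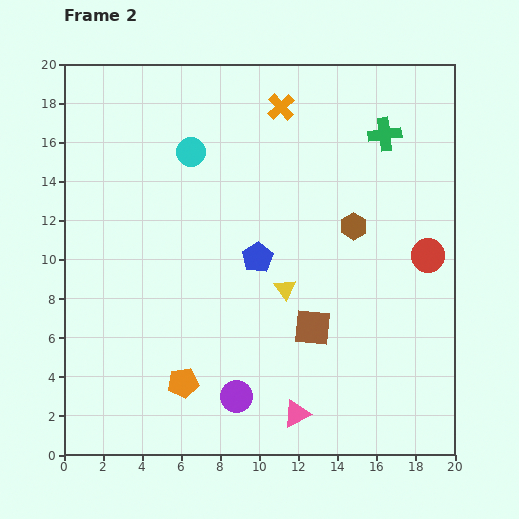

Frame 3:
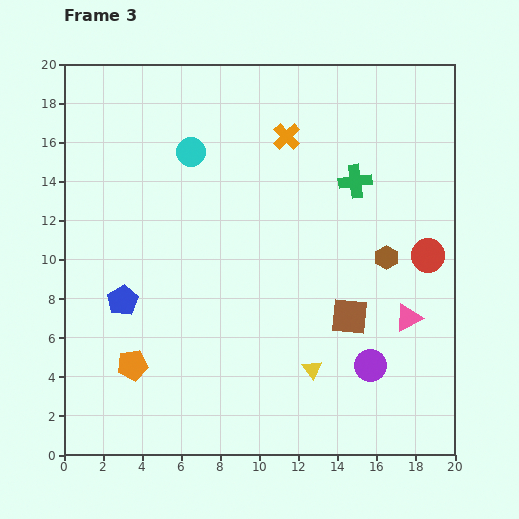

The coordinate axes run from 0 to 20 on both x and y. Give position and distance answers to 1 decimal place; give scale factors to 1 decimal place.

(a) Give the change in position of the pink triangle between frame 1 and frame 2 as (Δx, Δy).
(5.7, -4.9)

The pink triangle was at (6.2, 7.0) in frame 1 and (11.9, 2.1) in frame 2.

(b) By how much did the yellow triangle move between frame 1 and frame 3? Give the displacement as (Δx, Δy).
(2.9, -8.3)

The yellow triangle was at (9.8, 12.7) in frame 1 and (12.7, 4.4) in frame 3.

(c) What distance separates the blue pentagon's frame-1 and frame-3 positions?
14.4

The blue pentagon moved from (16.7, 12.4) to (3.0, 7.9), a distance of √(13.7² + 4.5²) ≈ 14.4.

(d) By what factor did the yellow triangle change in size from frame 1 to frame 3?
0.8×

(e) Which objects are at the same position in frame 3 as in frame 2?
the cyan circle, the red circle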